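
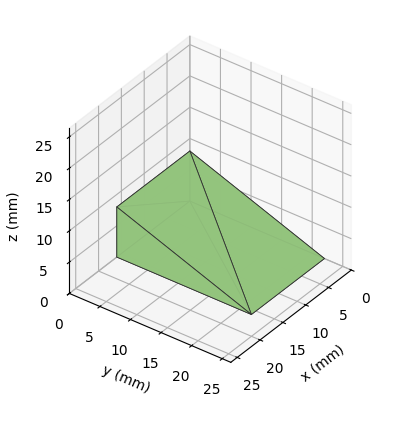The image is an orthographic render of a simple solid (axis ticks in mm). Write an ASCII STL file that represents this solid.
Reading the render: the shape is a wedge (ramp): 16 × 22 mm base, rising to 8 mm along the y=0 edge and sloping linearly to z=0 at y=22 (dimensions read to the nearest mm from the axis ticks). For the STL, each face is triangulated and given an outward normal.

solid part
  facet normal 0.0000 0.0000 -1.0000
    outer loop
      vertex 16.00 22.00 0.00
      vertex 16.00 0.00 0.00
      vertex 0.00 0.00 0.00
    endloop
  endfacet
  facet normal 0.0000 0.0000 -1.0000
    outer loop
      vertex 0.00 22.00 0.00
      vertex 16.00 22.00 0.00
      vertex 0.00 0.00 0.00
    endloop
  endfacet
  facet normal 0.0000 -1.0000 0.0000
    outer loop
      vertex 0.00 0.00 0.00
      vertex 16.00 0.00 0.00
      vertex 16.00 0.00 8.00
    endloop
  endfacet
  facet normal 0.0000 -1.0000 0.0000
    outer loop
      vertex 0.00 0.00 0.00
      vertex 16.00 0.00 8.00
      vertex 0.00 0.00 8.00
    endloop
  endfacet
  facet normal 0.0000 0.3417 0.9398
    outer loop
      vertex 0.00 0.00 8.00
      vertex 16.00 0.00 8.00
      vertex 16.00 22.00 0.00
    endloop
  endfacet
  facet normal 0.0000 0.3417 0.9398
    outer loop
      vertex 0.00 0.00 8.00
      vertex 16.00 22.00 0.00
      vertex 0.00 22.00 0.00
    endloop
  endfacet
  facet normal -1.0000 0.0000 0.0000
    outer loop
      vertex 0.00 0.00 8.00
      vertex 0.00 22.00 0.00
      vertex 0.00 0.00 0.00
    endloop
  endfacet
  facet normal 1.0000 0.0000 0.0000
    outer loop
      vertex 16.00 0.00 0.00
      vertex 16.00 22.00 0.00
      vertex 16.00 0.00 8.00
    endloop
  endfacet
endsolid part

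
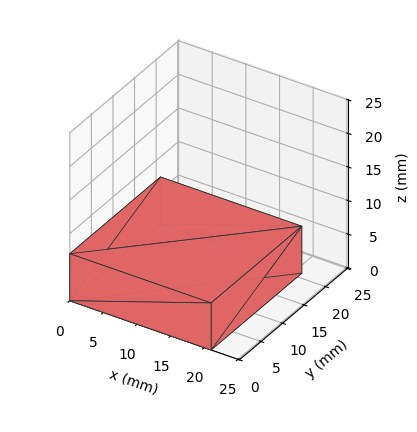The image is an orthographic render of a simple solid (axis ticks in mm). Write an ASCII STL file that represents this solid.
Reading the render: the shape is a rectangular box, roughly 21 × 21 mm footprint and 7 mm tall (dimensions read to the nearest mm from the axis ticks). For the STL, each face is triangulated and given an outward normal.

solid part
  facet normal 0.0000 0.0000 -1.0000
    outer loop
      vertex 21.00 21.00 0.00
      vertex 21.00 0.00 0.00
      vertex 0.00 0.00 0.00
    endloop
  endfacet
  facet normal 0.0000 0.0000 -1.0000
    outer loop
      vertex 0.00 21.00 0.00
      vertex 21.00 21.00 0.00
      vertex 0.00 0.00 0.00
    endloop
  endfacet
  facet normal 0.0000 0.0000 1.0000
    outer loop
      vertex 0.00 0.00 7.00
      vertex 21.00 0.00 7.00
      vertex 21.00 21.00 7.00
    endloop
  endfacet
  facet normal 0.0000 0.0000 1.0000
    outer loop
      vertex 0.00 0.00 7.00
      vertex 21.00 21.00 7.00
      vertex 0.00 21.00 7.00
    endloop
  endfacet
  facet normal 0.0000 -1.0000 0.0000
    outer loop
      vertex 0.00 0.00 0.00
      vertex 21.00 0.00 0.00
      vertex 21.00 0.00 7.00
    endloop
  endfacet
  facet normal 0.0000 -1.0000 0.0000
    outer loop
      vertex 0.00 0.00 0.00
      vertex 21.00 0.00 7.00
      vertex 0.00 0.00 7.00
    endloop
  endfacet
  facet normal 0.0000 1.0000 0.0000
    outer loop
      vertex 21.00 21.00 7.00
      vertex 21.00 21.00 0.00
      vertex 0.00 21.00 0.00
    endloop
  endfacet
  facet normal 0.0000 1.0000 0.0000
    outer loop
      vertex 0.00 21.00 7.00
      vertex 21.00 21.00 7.00
      vertex 0.00 21.00 0.00
    endloop
  endfacet
  facet normal -1.0000 0.0000 0.0000
    outer loop
      vertex 0.00 21.00 7.00
      vertex 0.00 21.00 0.00
      vertex 0.00 0.00 0.00
    endloop
  endfacet
  facet normal -1.0000 0.0000 0.0000
    outer loop
      vertex 0.00 0.00 7.00
      vertex 0.00 21.00 7.00
      vertex 0.00 0.00 0.00
    endloop
  endfacet
  facet normal 1.0000 0.0000 0.0000
    outer loop
      vertex 21.00 0.00 0.00
      vertex 21.00 21.00 0.00
      vertex 21.00 21.00 7.00
    endloop
  endfacet
  facet normal 1.0000 0.0000 0.0000
    outer loop
      vertex 21.00 0.00 0.00
      vertex 21.00 21.00 7.00
      vertex 21.00 0.00 7.00
    endloop
  endfacet
endsolid part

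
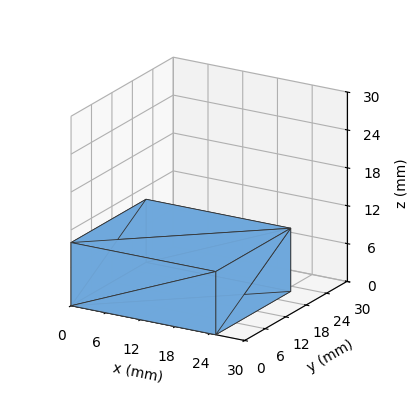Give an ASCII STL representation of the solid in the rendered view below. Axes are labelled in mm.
Reading the render: the shape is a rectangular box, roughly 25 × 22 mm footprint and 10 mm tall (dimensions read to the nearest mm from the axis ticks). For the STL, each face is triangulated and given an outward normal.

solid part
  facet normal 0.0000 0.0000 -1.0000
    outer loop
      vertex 25.0 22.0 0.0
      vertex 25.0 0.0 0.0
      vertex 0.0 0.0 0.0
    endloop
  endfacet
  facet normal 0.0000 0.0000 -1.0000
    outer loop
      vertex 0.0 22.0 0.0
      vertex 25.0 22.0 0.0
      vertex 0.0 0.0 0.0
    endloop
  endfacet
  facet normal 0.0000 0.0000 1.0000
    outer loop
      vertex 0.0 0.0 10.0
      vertex 25.0 0.0 10.0
      vertex 25.0 22.0 10.0
    endloop
  endfacet
  facet normal 0.0000 0.0000 1.0000
    outer loop
      vertex 0.0 0.0 10.0
      vertex 25.0 22.0 10.0
      vertex 0.0 22.0 10.0
    endloop
  endfacet
  facet normal 0.0000 -1.0000 0.0000
    outer loop
      vertex 0.0 0.0 0.0
      vertex 25.0 0.0 0.0
      vertex 25.0 0.0 10.0
    endloop
  endfacet
  facet normal 0.0000 -1.0000 0.0000
    outer loop
      vertex 0.0 0.0 0.0
      vertex 25.0 0.0 10.0
      vertex 0.0 0.0 10.0
    endloop
  endfacet
  facet normal 0.0000 1.0000 0.0000
    outer loop
      vertex 25.0 22.0 10.0
      vertex 25.0 22.0 0.0
      vertex 0.0 22.0 0.0
    endloop
  endfacet
  facet normal 0.0000 1.0000 0.0000
    outer loop
      vertex 0.0 22.0 10.0
      vertex 25.0 22.0 10.0
      vertex 0.0 22.0 0.0
    endloop
  endfacet
  facet normal -1.0000 0.0000 0.0000
    outer loop
      vertex 0.0 22.0 10.0
      vertex 0.0 22.0 0.0
      vertex 0.0 0.0 0.0
    endloop
  endfacet
  facet normal -1.0000 0.0000 0.0000
    outer loop
      vertex 0.0 0.0 10.0
      vertex 0.0 22.0 10.0
      vertex 0.0 0.0 0.0
    endloop
  endfacet
  facet normal 1.0000 0.0000 0.0000
    outer loop
      vertex 25.0 0.0 0.0
      vertex 25.0 22.0 0.0
      vertex 25.0 22.0 10.0
    endloop
  endfacet
  facet normal 1.0000 0.0000 0.0000
    outer loop
      vertex 25.0 0.0 0.0
      vertex 25.0 22.0 10.0
      vertex 25.0 0.0 10.0
    endloop
  endfacet
endsolid part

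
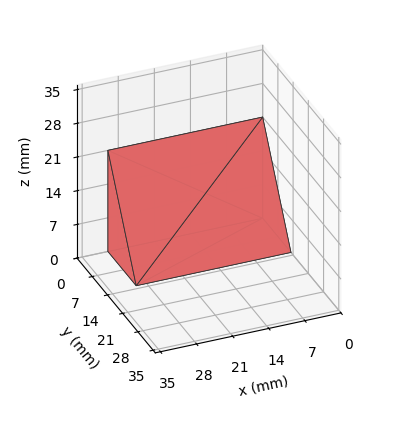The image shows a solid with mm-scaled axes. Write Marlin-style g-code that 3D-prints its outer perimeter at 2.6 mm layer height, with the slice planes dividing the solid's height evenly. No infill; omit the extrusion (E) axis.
Reading the render: the shape is a wedge (ramp): 30 × 13 mm base, rising to 21 mm along the y=0 edge and sloping linearly to z=0 at y=13 (dimensions read to the nearest mm from the axis ticks). For the g-code, the solid's height is divided into equal slices at the stated Δz and each level perimeter traced with G1 moves after a G0 lift.

; perimeter-only toolpath
G21 ; units = mm
G90 ; absolute positioning
G28 ; home
; layer 1
G0 Z2.6
G0 X0.0 Y0.0
G1 X30.0 Y0.0
G1 X30.0 Y11.4
G1 X0.0 Y11.4
G1 X0.0 Y0.0
; layer 2
G0 Z5.2
G0 X0.0 Y0.0
G1 X30.0 Y0.0
G1 X30.0 Y9.8
G1 X0.0 Y9.8
G1 X0.0 Y0.0
; layer 3
G0 Z7.9
G0 X0.0 Y0.0
G1 X30.0 Y0.0
G1 X30.0 Y8.1
G1 X0.0 Y8.1
G1 X0.0 Y0.0
; layer 4
G0 Z10.5
G0 X0.0 Y0.0
G1 X30.0 Y0.0
G1 X30.0 Y6.5
G1 X0.0 Y6.5
G1 X0.0 Y0.0
; layer 5
G0 Z13.1
G0 X0.0 Y0.0
G1 X30.0 Y0.0
G1 X30.0 Y4.9
G1 X0.0 Y4.9
G1 X0.0 Y0.0
; layer 6
G0 Z15.8
G0 X0.0 Y0.0
G1 X30.0 Y0.0
G1 X30.0 Y3.2
G1 X0.0 Y3.2
G1 X0.0 Y0.0
; layer 7
G0 Z18.4
G0 X0.0 Y0.0
G1 X30.0 Y0.0
G1 X30.0 Y1.6
G1 X0.0 Y1.6
G1 X0.0 Y0.0
M2 ; end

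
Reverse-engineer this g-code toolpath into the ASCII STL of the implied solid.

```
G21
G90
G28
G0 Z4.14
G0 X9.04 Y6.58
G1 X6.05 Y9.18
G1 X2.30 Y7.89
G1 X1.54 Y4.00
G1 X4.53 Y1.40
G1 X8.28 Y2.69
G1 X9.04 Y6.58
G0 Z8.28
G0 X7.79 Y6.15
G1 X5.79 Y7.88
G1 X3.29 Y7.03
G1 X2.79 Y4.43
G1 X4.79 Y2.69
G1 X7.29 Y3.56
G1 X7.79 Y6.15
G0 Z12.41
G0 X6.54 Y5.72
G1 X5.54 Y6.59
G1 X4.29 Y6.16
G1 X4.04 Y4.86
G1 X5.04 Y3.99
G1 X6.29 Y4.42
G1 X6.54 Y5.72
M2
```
solid part
  facet normal 0.0000 0.0000 -1.0000
    outer loop
      vertex 1.30 8.76 0.00
      vertex 6.30 10.48 0.00
      vertex 10.29 7.01 0.00
    endloop
  endfacet
  facet normal 0.0000 0.0000 -1.0000
    outer loop
      vertex 0.29 3.57 0.00
      vertex 1.30 8.76 0.00
      vertex 10.29 7.01 0.00
    endloop
  endfacet
  facet normal 0.0000 0.0000 -1.0000
    outer loop
      vertex 4.28 0.10 0.00
      vertex 0.29 3.57 0.00
      vertex 10.29 7.01 0.00
    endloop
  endfacet
  facet normal 0.0000 0.0000 -1.0000
    outer loop
      vertex 9.28 1.82 0.00
      vertex 4.28 0.10 0.00
      vertex 10.29 7.01 0.00
    endloop
  endfacet
  facet normal 0.6325 0.7272 0.2667
    outer loop
      vertex 10.29 7.01 0.00
      vertex 6.30 10.48 0.00
      vertex 5.29 5.29 16.55
    endloop
  endfacet
  facet normal -0.3135 0.9114 0.2667
    outer loop
      vertex 6.30 10.48 0.00
      vertex 1.30 8.76 0.00
      vertex 5.29 5.29 16.55
    endloop
  endfacet
  facet normal -0.9460 0.1841 0.2667
    outer loop
      vertex 1.30 8.76 0.00
      vertex 0.29 3.57 0.00
      vertex 5.29 5.29 16.55
    endloop
  endfacet
  facet normal -0.6325 -0.7272 0.2667
    outer loop
      vertex 0.29 3.57 0.00
      vertex 4.28 0.10 0.00
      vertex 5.29 5.29 16.55
    endloop
  endfacet
  facet normal 0.3135 -0.9114 0.2667
    outer loop
      vertex 4.28 0.10 0.00
      vertex 9.28 1.82 0.00
      vertex 5.29 5.29 16.55
    endloop
  endfacet
  facet normal 0.9460 -0.1841 0.2667
    outer loop
      vertex 9.28 1.82 0.00
      vertex 10.29 7.01 0.00
      vertex 5.29 5.29 16.55
    endloop
  endfacet
endsolid part

The G0 Z moves step by Δz≈4.14 mm. The G1 loops shrink linearly with z, so the solid tapers from its base footprint up to z≈16.6. Closing with a flat bottom cap and the tapered top and triangulating gives 10 facets — a regular 6-sided pyramid, base circumscribed radius ≈ 5.29 mm, apex at z ≈ 16.6 mm.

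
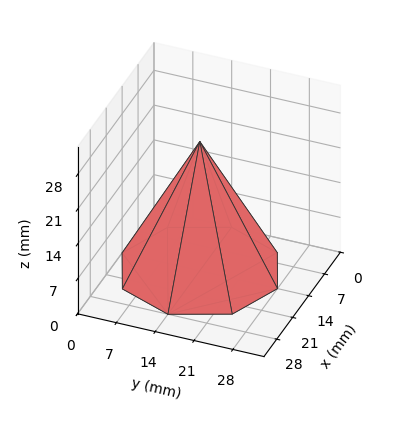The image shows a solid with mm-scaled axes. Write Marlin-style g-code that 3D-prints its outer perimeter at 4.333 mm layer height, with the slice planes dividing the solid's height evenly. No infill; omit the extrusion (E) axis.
Reading the render: the shape is a regular 8-sided pyramid, base circumscribed radius ≈ 14 mm, apex at z ≈ 26 mm (dimensions read to the nearest mm from the axis ticks). For the g-code, the solid's height is divided into equal slices at the stated Δz and each level perimeter traced with G1 moves after a G0 lift.

; perimeter-only toolpath
G21 ; units = mm
G90 ; absolute positioning
G28 ; home
; layer 1
G0 Z4.333
G0 X25.667 Y14.000
G1 X22.249 Y22.249
G1 X14.000 Y25.667
G1 X5.751 Y22.249
G1 X2.333 Y14.000
G1 X5.751 Y5.751
G1 X14.000 Y2.333
G1 X22.249 Y5.751
G1 X25.667 Y14.000
; layer 2
G0 Z8.667
G0 X23.333 Y14.000
G1 X20.599 Y20.599
G1 X14.000 Y23.333
G1 X7.401 Y20.599
G1 X4.667 Y14.000
G1 X7.401 Y7.401
G1 X14.000 Y4.667
G1 X20.599 Y7.401
G1 X23.333 Y14.000
; layer 3
G0 Z13.000
G0 X21.000 Y14.000
G1 X18.950 Y18.950
G1 X14.000 Y21.000
G1 X9.050 Y18.950
G1 X7.000 Y14.000
G1 X9.050 Y9.050
G1 X14.000 Y7.000
G1 X18.950 Y9.050
G1 X21.000 Y14.000
; layer 4
G0 Z17.333
G0 X18.667 Y14.000
G1 X17.300 Y17.300
G1 X14.000 Y18.667
G1 X10.700 Y17.300
G1 X9.333 Y14.000
G1 X10.700 Y10.700
G1 X14.000 Y9.333
G1 X17.300 Y10.700
G1 X18.667 Y14.000
; layer 5
G0 Z21.667
G0 X16.333 Y14.000
G1 X15.650 Y15.650
G1 X14.000 Y16.333
G1 X12.350 Y15.650
G1 X11.667 Y14.000
G1 X12.350 Y12.350
G1 X14.000 Y11.667
G1 X15.650 Y12.350
G1 X16.333 Y14.000
M2 ; end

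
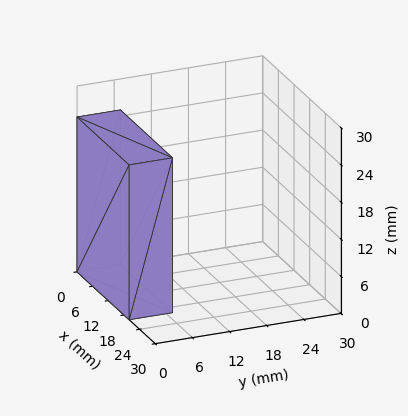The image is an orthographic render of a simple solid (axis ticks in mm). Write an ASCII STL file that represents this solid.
Reading the render: the shape is a rectangular box, roughly 20 × 7 mm footprint and 25 mm tall (dimensions read to the nearest mm from the axis ticks). For the STL, each face is triangulated and given an outward normal.

solid part
  facet normal 0.0000 0.0000 -1.0000
    outer loop
      vertex 20.00 7.00 0.00
      vertex 20.00 0.00 0.00
      vertex 0.00 0.00 0.00
    endloop
  endfacet
  facet normal 0.0000 0.0000 -1.0000
    outer loop
      vertex 0.00 7.00 0.00
      vertex 20.00 7.00 0.00
      vertex 0.00 0.00 0.00
    endloop
  endfacet
  facet normal 0.0000 0.0000 1.0000
    outer loop
      vertex 0.00 0.00 25.00
      vertex 20.00 0.00 25.00
      vertex 20.00 7.00 25.00
    endloop
  endfacet
  facet normal 0.0000 0.0000 1.0000
    outer loop
      vertex 0.00 0.00 25.00
      vertex 20.00 7.00 25.00
      vertex 0.00 7.00 25.00
    endloop
  endfacet
  facet normal 0.0000 -1.0000 0.0000
    outer loop
      vertex 0.00 0.00 0.00
      vertex 20.00 0.00 0.00
      vertex 20.00 0.00 25.00
    endloop
  endfacet
  facet normal 0.0000 -1.0000 0.0000
    outer loop
      vertex 0.00 0.00 0.00
      vertex 20.00 0.00 25.00
      vertex 0.00 0.00 25.00
    endloop
  endfacet
  facet normal 0.0000 1.0000 0.0000
    outer loop
      vertex 20.00 7.00 25.00
      vertex 20.00 7.00 0.00
      vertex 0.00 7.00 0.00
    endloop
  endfacet
  facet normal 0.0000 1.0000 0.0000
    outer loop
      vertex 0.00 7.00 25.00
      vertex 20.00 7.00 25.00
      vertex 0.00 7.00 0.00
    endloop
  endfacet
  facet normal -1.0000 0.0000 0.0000
    outer loop
      vertex 0.00 7.00 25.00
      vertex 0.00 7.00 0.00
      vertex 0.00 0.00 0.00
    endloop
  endfacet
  facet normal -1.0000 0.0000 0.0000
    outer loop
      vertex 0.00 0.00 25.00
      vertex 0.00 7.00 25.00
      vertex 0.00 0.00 0.00
    endloop
  endfacet
  facet normal 1.0000 0.0000 0.0000
    outer loop
      vertex 20.00 0.00 0.00
      vertex 20.00 7.00 0.00
      vertex 20.00 7.00 25.00
    endloop
  endfacet
  facet normal 1.0000 0.0000 0.0000
    outer loop
      vertex 20.00 0.00 0.00
      vertex 20.00 7.00 25.00
      vertex 20.00 0.00 25.00
    endloop
  endfacet
endsolid part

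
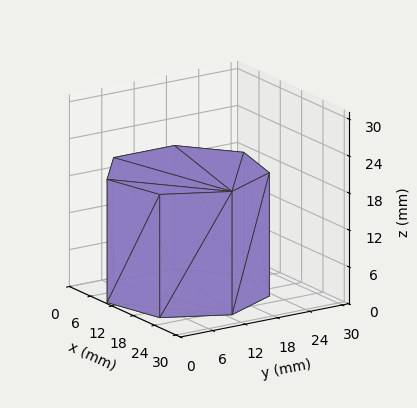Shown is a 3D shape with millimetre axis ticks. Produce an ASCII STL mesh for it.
Reading the render: the shape is a regular 7-sided prism (a cylinder approximated with 7 flat sides), circumscribed radius ≈ 13 mm, height ≈ 20 mm (dimensions read to the nearest mm from the axis ticks). For the STL, each face is triangulated and given an outward normal.

solid part
  facet normal 0.0000 0.0000 -1.0000
    outer loop
      vertex 10.11 25.67 0.00
      vertex 21.11 23.16 0.00
      vertex 26.00 13.00 0.00
    endloop
  endfacet
  facet normal 0.0000 0.0000 -1.0000
    outer loop
      vertex 1.29 18.64 0.00
      vertex 10.11 25.67 0.00
      vertex 26.00 13.00 0.00
    endloop
  endfacet
  facet normal 0.0000 0.0000 -1.0000
    outer loop
      vertex 1.29 7.36 0.00
      vertex 1.29 18.64 0.00
      vertex 26.00 13.00 0.00
    endloop
  endfacet
  facet normal 0.0000 0.0000 -1.0000
    outer loop
      vertex 10.11 0.33 0.00
      vertex 1.29 7.36 0.00
      vertex 26.00 13.00 0.00
    endloop
  endfacet
  facet normal 0.0000 0.0000 -1.0000
    outer loop
      vertex 21.11 2.84 0.00
      vertex 10.11 0.33 0.00
      vertex 26.00 13.00 0.00
    endloop
  endfacet
  facet normal 0.0000 0.0000 1.0000
    outer loop
      vertex 26.00 13.00 20.00
      vertex 21.11 23.16 20.00
      vertex 10.11 25.67 20.00
    endloop
  endfacet
  facet normal 0.0000 0.0000 1.0000
    outer loop
      vertex 26.00 13.00 20.00
      vertex 10.11 25.67 20.00
      vertex 1.29 18.64 20.00
    endloop
  endfacet
  facet normal 0.0000 0.0000 1.0000
    outer loop
      vertex 26.00 13.00 20.00
      vertex 1.29 18.64 20.00
      vertex 1.29 7.36 20.00
    endloop
  endfacet
  facet normal 0.0000 0.0000 1.0000
    outer loop
      vertex 26.00 13.00 20.00
      vertex 1.29 7.36 20.00
      vertex 10.11 0.33 20.00
    endloop
  endfacet
  facet normal 0.0000 0.0000 1.0000
    outer loop
      vertex 26.00 13.00 20.00
      vertex 10.11 0.33 20.00
      vertex 21.11 2.84 20.00
    endloop
  endfacet
  facet normal 0.9011 0.4337 0.0000
    outer loop
      vertex 26.00 13.00 0.00
      vertex 21.11 23.16 0.00
      vertex 21.11 23.16 20.00
    endloop
  endfacet
  facet normal 0.9011 0.4337 0.0000
    outer loop
      vertex 26.00 13.00 0.00
      vertex 21.11 23.16 20.00
      vertex 26.00 13.00 20.00
    endloop
  endfacet
  facet normal 0.2225 0.9749 0.0000
    outer loop
      vertex 21.11 23.16 0.00
      vertex 10.11 25.67 0.00
      vertex 10.11 25.67 20.00
    endloop
  endfacet
  facet normal 0.2225 0.9749 0.0000
    outer loop
      vertex 21.11 23.16 0.00
      vertex 10.11 25.67 20.00
      vertex 21.11 23.16 20.00
    endloop
  endfacet
  facet normal -0.6233 0.7820 0.0000
    outer loop
      vertex 10.11 25.67 0.00
      vertex 1.29 18.64 0.00
      vertex 1.29 18.64 20.00
    endloop
  endfacet
  facet normal -0.6233 0.7820 0.0000
    outer loop
      vertex 10.11 25.67 0.00
      vertex 1.29 18.64 20.00
      vertex 10.11 25.67 20.00
    endloop
  endfacet
  facet normal -1.0000 0.0000 0.0000
    outer loop
      vertex 1.29 18.64 0.00
      vertex 1.29 7.36 0.00
      vertex 1.29 7.36 20.00
    endloop
  endfacet
  facet normal -1.0000 0.0000 0.0000
    outer loop
      vertex 1.29 18.64 0.00
      vertex 1.29 7.36 20.00
      vertex 1.29 18.64 20.00
    endloop
  endfacet
  facet normal -0.6233 -0.7820 0.0000
    outer loop
      vertex 1.29 7.36 0.00
      vertex 10.11 0.33 0.00
      vertex 10.11 0.33 20.00
    endloop
  endfacet
  facet normal -0.6233 -0.7820 0.0000
    outer loop
      vertex 1.29 7.36 0.00
      vertex 10.11 0.33 20.00
      vertex 1.29 7.36 20.00
    endloop
  endfacet
  facet normal 0.2225 -0.9749 0.0000
    outer loop
      vertex 10.11 0.33 0.00
      vertex 21.11 2.84 0.00
      vertex 21.11 2.84 20.00
    endloop
  endfacet
  facet normal 0.2225 -0.9749 0.0000
    outer loop
      vertex 10.11 0.33 0.00
      vertex 21.11 2.84 20.00
      vertex 10.11 0.33 20.00
    endloop
  endfacet
  facet normal 0.9011 -0.4337 0.0000
    outer loop
      vertex 21.11 2.84 0.00
      vertex 26.00 13.00 0.00
      vertex 26.00 13.00 20.00
    endloop
  endfacet
  facet normal 0.9011 -0.4337 0.0000
    outer loop
      vertex 21.11 2.84 0.00
      vertex 26.00 13.00 20.00
      vertex 21.11 2.84 20.00
    endloop
  endfacet
endsolid part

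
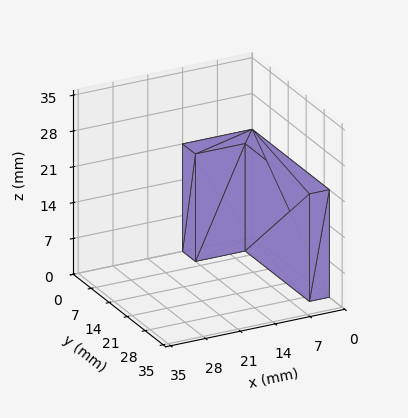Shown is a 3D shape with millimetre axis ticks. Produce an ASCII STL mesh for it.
Reading the render: the shape is an L-shaped prism: outer 14 × 30 mm, arm thicknesses ≈ 5 mm (horizontal) and 4 mm (vertical), extruded 21 mm in z (dimensions read to the nearest mm from the axis ticks). For the STL, each face is triangulated and given an outward normal.

solid part
  facet normal 0.0000 0.0000 -1.0000
    outer loop
      vertex 14.00 5.00 0.00
      vertex 14.00 0.00 0.00
      vertex 0.00 0.00 0.00
    endloop
  endfacet
  facet normal 0.0000 0.0000 -1.0000
    outer loop
      vertex 4.00 5.00 0.00
      vertex 14.00 5.00 0.00
      vertex 0.00 0.00 0.00
    endloop
  endfacet
  facet normal 0.0000 0.0000 -1.0000
    outer loop
      vertex 4.00 30.00 0.00
      vertex 4.00 5.00 0.00
      vertex 0.00 0.00 0.00
    endloop
  endfacet
  facet normal 0.0000 0.0000 -1.0000
    outer loop
      vertex 0.00 30.00 0.00
      vertex 4.00 30.00 0.00
      vertex 0.00 0.00 0.00
    endloop
  endfacet
  facet normal 0.0000 0.0000 1.0000
    outer loop
      vertex 0.00 0.00 21.00
      vertex 14.00 0.00 21.00
      vertex 14.00 5.00 21.00
    endloop
  endfacet
  facet normal 0.0000 0.0000 1.0000
    outer loop
      vertex 0.00 0.00 21.00
      vertex 14.00 5.00 21.00
      vertex 4.00 5.00 21.00
    endloop
  endfacet
  facet normal 0.0000 0.0000 1.0000
    outer loop
      vertex 0.00 0.00 21.00
      vertex 4.00 5.00 21.00
      vertex 4.00 30.00 21.00
    endloop
  endfacet
  facet normal 0.0000 0.0000 1.0000
    outer loop
      vertex 0.00 0.00 21.00
      vertex 4.00 30.00 21.00
      vertex 0.00 30.00 21.00
    endloop
  endfacet
  facet normal 0.0000 -1.0000 0.0000
    outer loop
      vertex 0.00 0.00 0.00
      vertex 14.00 0.00 0.00
      vertex 14.00 0.00 21.00
    endloop
  endfacet
  facet normal 0.0000 -1.0000 0.0000
    outer loop
      vertex 0.00 0.00 0.00
      vertex 14.00 0.00 21.00
      vertex 0.00 0.00 21.00
    endloop
  endfacet
  facet normal 1.0000 0.0000 0.0000
    outer loop
      vertex 14.00 0.00 0.00
      vertex 14.00 5.00 0.00
      vertex 14.00 5.00 21.00
    endloop
  endfacet
  facet normal 1.0000 0.0000 0.0000
    outer loop
      vertex 14.00 0.00 0.00
      vertex 14.00 5.00 21.00
      vertex 14.00 0.00 21.00
    endloop
  endfacet
  facet normal 0.0000 1.0000 0.0000
    outer loop
      vertex 14.00 5.00 0.00
      vertex 4.00 5.00 0.00
      vertex 4.00 5.00 21.00
    endloop
  endfacet
  facet normal 0.0000 1.0000 0.0000
    outer loop
      vertex 14.00 5.00 0.00
      vertex 4.00 5.00 21.00
      vertex 14.00 5.00 21.00
    endloop
  endfacet
  facet normal 1.0000 0.0000 0.0000
    outer loop
      vertex 4.00 5.00 0.00
      vertex 4.00 30.00 0.00
      vertex 4.00 30.00 21.00
    endloop
  endfacet
  facet normal 1.0000 0.0000 0.0000
    outer loop
      vertex 4.00 5.00 0.00
      vertex 4.00 30.00 21.00
      vertex 4.00 5.00 21.00
    endloop
  endfacet
  facet normal 0.0000 1.0000 0.0000
    outer loop
      vertex 4.00 30.00 0.00
      vertex 0.00 30.00 0.00
      vertex 0.00 30.00 21.00
    endloop
  endfacet
  facet normal 0.0000 1.0000 0.0000
    outer loop
      vertex 4.00 30.00 0.00
      vertex 0.00 30.00 21.00
      vertex 4.00 30.00 21.00
    endloop
  endfacet
  facet normal -1.0000 0.0000 0.0000
    outer loop
      vertex 0.00 30.00 0.00
      vertex 0.00 0.00 0.00
      vertex 0.00 0.00 21.00
    endloop
  endfacet
  facet normal -1.0000 0.0000 0.0000
    outer loop
      vertex 0.00 30.00 0.00
      vertex 0.00 0.00 21.00
      vertex 0.00 30.00 21.00
    endloop
  endfacet
endsolid part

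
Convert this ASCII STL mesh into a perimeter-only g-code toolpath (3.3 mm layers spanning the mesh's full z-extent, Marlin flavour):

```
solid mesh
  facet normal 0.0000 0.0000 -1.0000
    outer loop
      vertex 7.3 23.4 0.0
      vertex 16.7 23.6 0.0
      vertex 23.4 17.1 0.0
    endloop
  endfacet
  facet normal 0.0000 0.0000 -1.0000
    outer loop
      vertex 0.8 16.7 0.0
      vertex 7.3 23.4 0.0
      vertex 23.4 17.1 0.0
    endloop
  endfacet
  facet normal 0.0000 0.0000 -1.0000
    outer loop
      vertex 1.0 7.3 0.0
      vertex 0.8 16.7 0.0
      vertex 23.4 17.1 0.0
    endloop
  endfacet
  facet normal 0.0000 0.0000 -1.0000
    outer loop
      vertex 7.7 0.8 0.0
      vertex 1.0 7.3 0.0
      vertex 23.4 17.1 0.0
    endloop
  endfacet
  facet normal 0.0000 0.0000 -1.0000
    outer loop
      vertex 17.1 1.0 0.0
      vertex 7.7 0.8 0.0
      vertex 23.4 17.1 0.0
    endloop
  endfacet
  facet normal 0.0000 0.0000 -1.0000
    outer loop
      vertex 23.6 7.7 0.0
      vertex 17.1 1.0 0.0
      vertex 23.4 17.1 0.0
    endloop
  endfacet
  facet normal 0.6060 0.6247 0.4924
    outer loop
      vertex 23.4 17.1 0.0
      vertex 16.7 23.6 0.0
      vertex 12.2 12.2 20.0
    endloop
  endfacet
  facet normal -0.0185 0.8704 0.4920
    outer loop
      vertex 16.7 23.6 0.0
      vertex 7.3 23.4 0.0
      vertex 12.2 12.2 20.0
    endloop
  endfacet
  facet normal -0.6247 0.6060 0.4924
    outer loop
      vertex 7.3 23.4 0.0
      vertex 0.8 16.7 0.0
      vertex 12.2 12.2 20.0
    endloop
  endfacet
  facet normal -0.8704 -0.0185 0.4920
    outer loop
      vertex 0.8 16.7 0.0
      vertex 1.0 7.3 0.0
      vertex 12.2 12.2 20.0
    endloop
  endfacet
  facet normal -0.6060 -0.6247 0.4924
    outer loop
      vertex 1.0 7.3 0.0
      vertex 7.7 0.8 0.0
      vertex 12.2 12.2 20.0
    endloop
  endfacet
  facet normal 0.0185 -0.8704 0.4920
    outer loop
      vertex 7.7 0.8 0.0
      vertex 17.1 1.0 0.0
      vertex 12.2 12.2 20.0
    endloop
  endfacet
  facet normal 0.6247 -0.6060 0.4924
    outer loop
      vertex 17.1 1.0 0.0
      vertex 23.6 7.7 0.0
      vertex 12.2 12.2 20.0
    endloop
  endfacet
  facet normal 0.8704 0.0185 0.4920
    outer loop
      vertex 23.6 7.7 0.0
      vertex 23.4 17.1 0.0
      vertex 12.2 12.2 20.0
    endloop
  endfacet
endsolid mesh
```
; perimeter-only toolpath
G21 ; units = mm
G90 ; absolute positioning
G28 ; home
; layer 1
G0 Z3.3
G0 X21.5 Y16.3
G1 X15.9 Y21.7
G1 X8.1 Y21.5
G1 X2.7 Y15.9
G1 X2.9 Y8.1
G1 X8.4 Y2.7
G1 X16.3 Y2.9
G1 X21.7 Y8.4
G1 X21.5 Y16.3
; layer 2
G0 Z6.7
G0 X19.7 Y15.5
G1 X15.2 Y19.8
G1 X8.9 Y19.7
G1 X4.6 Y15.2
G1 X4.7 Y8.9
G1 X9.2 Y4.6
G1 X15.5 Y4.7
G1 X19.8 Y9.2
G1 X19.7 Y15.5
; layer 3
G0 Z10.0
G0 X17.8 Y14.7
G1 X14.4 Y17.9
G1 X9.8 Y17.8
G1 X6.5 Y14.4
G1 X6.6 Y9.8
G1 X9.9 Y6.5
G1 X14.7 Y6.6
G1 X17.9 Y9.9
G1 X17.8 Y14.7
; layer 4
G0 Z13.3
G0 X15.9 Y13.8
G1 X13.7 Y16.0
G1 X10.6 Y15.9
G1 X8.4 Y13.7
G1 X8.5 Y10.6
G1 X10.7 Y8.4
G1 X13.8 Y8.5
G1 X16.0 Y10.7
G1 X15.9 Y13.8
; layer 5
G0 Z16.7
G0 X14.1 Y13.0
G1 X12.9 Y14.1
G1 X11.4 Y14.1
G1 X10.3 Y12.9
G1 X10.3 Y11.4
G1 X11.4 Y10.3
G1 X13.0 Y10.3
G1 X14.1 Y11.4
G1 X14.1 Y13.0
M2 ; end

The solid is a regular 8-sided pyramid, base circumscribed radius ≈ 12.2 mm, apex at z ≈ 20 mm. Slicing at Δz = 3.3 mm — 6 equal slices spanning the solid's height, so layer i sits at z = i·h/6 — gives 5 non-empty perimeters. Each is a 8-segment closed polygon; G0 lifts to the layer z and rapids to the start vertex, then G1 traces the edges. The cross-section shrinks linearly with z (the slice at the apex is degenerate and omitted).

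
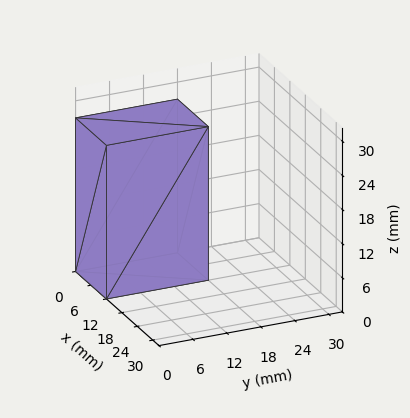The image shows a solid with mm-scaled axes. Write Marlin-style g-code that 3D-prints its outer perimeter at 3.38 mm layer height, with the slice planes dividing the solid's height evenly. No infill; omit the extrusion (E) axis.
Reading the render: the shape is a rectangular box, roughly 12 × 18 mm footprint and 27 mm tall (dimensions read to the nearest mm from the axis ticks). For the g-code, the solid's height is divided into equal slices at the stated Δz and each level perimeter traced with G1 moves after a G0 lift.

; perimeter-only toolpath
G21 ; units = mm
G90 ; absolute positioning
G28 ; home
; layer 1
G0 Z3.38
G0 X0.00 Y0.00
G1 X12.00 Y0.00
G1 X12.00 Y18.00
G1 X0.00 Y18.00
G1 X0.00 Y0.00
; layer 2
G0 Z6.75
G0 X0.00 Y0.00
G1 X12.00 Y0.00
G1 X12.00 Y18.00
G1 X0.00 Y18.00
G1 X0.00 Y0.00
; layer 3
G0 Z10.12
G0 X0.00 Y0.00
G1 X12.00 Y0.00
G1 X12.00 Y18.00
G1 X0.00 Y18.00
G1 X0.00 Y0.00
; layer 4
G0 Z13.50
G0 X0.00 Y0.00
G1 X12.00 Y0.00
G1 X12.00 Y18.00
G1 X0.00 Y18.00
G1 X0.00 Y0.00
; layer 5
G0 Z16.88
G0 X0.00 Y0.00
G1 X12.00 Y0.00
G1 X12.00 Y18.00
G1 X0.00 Y18.00
G1 X0.00 Y0.00
; layer 6
G0 Z20.25
G0 X0.00 Y0.00
G1 X12.00 Y0.00
G1 X12.00 Y18.00
G1 X0.00 Y18.00
G1 X0.00 Y0.00
; layer 7
G0 Z23.62
G0 X0.00 Y0.00
G1 X12.00 Y0.00
G1 X12.00 Y18.00
G1 X0.00 Y18.00
G1 X0.00 Y0.00
; layer 8
G0 Z27.00
G0 X0.00 Y0.00
G1 X12.00 Y0.00
G1 X12.00 Y18.00
G1 X0.00 Y18.00
G1 X0.00 Y0.00
M2 ; end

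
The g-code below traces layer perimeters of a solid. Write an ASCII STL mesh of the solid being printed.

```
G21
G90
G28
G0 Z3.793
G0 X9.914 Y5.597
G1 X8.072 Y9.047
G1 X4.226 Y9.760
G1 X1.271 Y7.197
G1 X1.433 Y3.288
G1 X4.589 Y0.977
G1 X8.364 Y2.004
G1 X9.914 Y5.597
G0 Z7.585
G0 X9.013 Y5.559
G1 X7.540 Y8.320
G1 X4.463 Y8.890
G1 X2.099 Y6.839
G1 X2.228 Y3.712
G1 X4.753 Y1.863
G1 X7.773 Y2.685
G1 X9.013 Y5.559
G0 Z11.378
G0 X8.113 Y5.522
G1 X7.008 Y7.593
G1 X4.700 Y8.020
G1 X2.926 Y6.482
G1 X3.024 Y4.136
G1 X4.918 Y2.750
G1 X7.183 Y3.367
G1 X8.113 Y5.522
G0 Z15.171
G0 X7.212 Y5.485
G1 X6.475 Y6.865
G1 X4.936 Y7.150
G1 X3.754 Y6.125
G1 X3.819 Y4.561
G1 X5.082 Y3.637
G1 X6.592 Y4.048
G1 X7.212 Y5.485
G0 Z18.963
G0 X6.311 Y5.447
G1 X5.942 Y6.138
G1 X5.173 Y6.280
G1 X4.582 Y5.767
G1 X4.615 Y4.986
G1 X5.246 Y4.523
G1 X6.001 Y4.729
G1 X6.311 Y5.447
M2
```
solid part
  facet normal 0.0000 0.0000 -1.0000
    outer loop
      vertex 3.989 10.630 0.000
      vertex 8.605 9.775 0.000
      vertex 10.815 5.634 0.000
    endloop
  endfacet
  facet normal 0.0000 0.0000 -1.0000
    outer loop
      vertex 0.443 7.554 0.000
      vertex 3.989 10.630 0.000
      vertex 10.815 5.634 0.000
    endloop
  endfacet
  facet normal 0.0000 0.0000 -1.0000
    outer loop
      vertex 0.637 2.863 0.000
      vertex 0.443 7.554 0.000
      vertex 10.815 5.634 0.000
    endloop
  endfacet
  facet normal 0.0000 0.0000 -1.0000
    outer loop
      vertex 4.425 0.090 0.000
      vertex 0.637 2.863 0.000
      vertex 10.815 5.634 0.000
    endloop
  endfacet
  facet normal 0.0000 0.0000 -1.0000
    outer loop
      vertex 8.955 1.323 0.000
      vertex 4.425 0.090 0.000
      vertex 10.815 5.634 0.000
    endloop
  endfacet
  facet normal 0.8627 0.4604 0.2094
    outer loop
      vertex 10.815 5.634 0.000
      vertex 8.605 9.775 0.000
      vertex 5.410 5.410 22.756
    endloop
  endfacet
  facet normal 0.1781 0.9615 0.2094
    outer loop
      vertex 8.605 9.775 0.000
      vertex 3.989 10.630 0.000
      vertex 5.410 5.410 22.756
    endloop
  endfacet
  facet normal -0.6407 0.7386 0.2094
    outer loop
      vertex 3.989 10.630 0.000
      vertex 0.443 7.554 0.000
      vertex 5.410 5.410 22.756
    endloop
  endfacet
  facet normal -0.9770 -0.0404 0.2094
    outer loop
      vertex 0.443 7.554 0.000
      vertex 0.637 2.863 0.000
      vertex 5.410 5.410 22.756
    endloop
  endfacet
  facet normal -0.5776 -0.7890 0.2095
    outer loop
      vertex 0.637 2.863 0.000
      vertex 4.425 0.090 0.000
      vertex 5.410 5.410 22.756
    endloop
  endfacet
  facet normal 0.2568 -0.9435 0.2095
    outer loop
      vertex 4.425 0.090 0.000
      vertex 8.955 1.323 0.000
      vertex 5.410 5.410 22.756
    endloop
  endfacet
  facet normal 0.8978 -0.3874 0.2094
    outer loop
      vertex 8.955 1.323 0.000
      vertex 10.815 5.634 0.000
      vertex 5.410 5.410 22.756
    endloop
  endfacet
endsolid part

The G0 Z moves step by Δz≈3.793 mm. The G1 loops shrink linearly with z, so the solid tapers from its base footprint up to z≈22.8. Closing with a flat bottom cap and the tapered top and triangulating gives 12 facets — a regular 7-sided pyramid, base circumscribed radius ≈ 5.41 mm, apex at z ≈ 22.8 mm.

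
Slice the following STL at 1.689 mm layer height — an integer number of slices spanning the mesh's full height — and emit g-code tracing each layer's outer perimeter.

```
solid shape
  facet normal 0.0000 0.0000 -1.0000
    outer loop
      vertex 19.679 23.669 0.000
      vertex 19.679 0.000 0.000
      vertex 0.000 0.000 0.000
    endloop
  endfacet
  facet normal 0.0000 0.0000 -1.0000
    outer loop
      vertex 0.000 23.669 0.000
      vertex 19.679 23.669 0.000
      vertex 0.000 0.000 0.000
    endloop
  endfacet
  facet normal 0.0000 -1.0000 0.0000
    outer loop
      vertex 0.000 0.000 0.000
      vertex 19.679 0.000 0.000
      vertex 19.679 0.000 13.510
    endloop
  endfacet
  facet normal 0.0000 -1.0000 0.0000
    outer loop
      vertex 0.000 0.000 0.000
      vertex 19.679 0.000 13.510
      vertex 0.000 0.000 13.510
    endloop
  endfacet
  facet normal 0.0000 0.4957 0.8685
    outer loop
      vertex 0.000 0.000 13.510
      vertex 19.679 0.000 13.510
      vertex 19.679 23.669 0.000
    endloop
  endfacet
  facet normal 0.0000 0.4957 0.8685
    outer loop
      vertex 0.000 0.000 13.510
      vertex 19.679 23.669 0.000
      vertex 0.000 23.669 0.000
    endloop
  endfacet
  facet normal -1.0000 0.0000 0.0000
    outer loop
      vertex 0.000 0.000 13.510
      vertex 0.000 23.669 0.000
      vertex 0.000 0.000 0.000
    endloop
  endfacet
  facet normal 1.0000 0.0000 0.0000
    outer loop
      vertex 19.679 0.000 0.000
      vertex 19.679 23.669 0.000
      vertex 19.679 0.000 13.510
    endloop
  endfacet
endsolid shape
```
; perimeter-only toolpath
G21 ; units = mm
G90 ; absolute positioning
G28 ; home
; layer 1
G0 Z1.689
G0 X0.000 Y0.000
G1 X19.679 Y0.000
G1 X19.679 Y20.710
G1 X0.000 Y20.710
G1 X0.000 Y0.000
; layer 2
G0 Z3.377
G0 X0.000 Y0.000
G1 X19.679 Y0.000
G1 X19.679 Y17.752
G1 X0.000 Y17.752
G1 X0.000 Y0.000
; layer 3
G0 Z5.066
G0 X0.000 Y0.000
G1 X19.679 Y0.000
G1 X19.679 Y14.793
G1 X0.000 Y14.793
G1 X0.000 Y0.000
; layer 4
G0 Z6.755
G0 X0.000 Y0.000
G1 X19.679 Y0.000
G1 X19.679 Y11.835
G1 X0.000 Y11.835
G1 X0.000 Y0.000
; layer 5
G0 Z8.444
G0 X0.000 Y0.000
G1 X19.679 Y0.000
G1 X19.679 Y8.876
G1 X0.000 Y8.876
G1 X0.000 Y0.000
; layer 6
G0 Z10.133
G0 X0.000 Y0.000
G1 X19.679 Y0.000
G1 X19.679 Y5.917
G1 X0.000 Y5.917
G1 X0.000 Y0.000
; layer 7
G0 Z11.821
G0 X0.000 Y0.000
G1 X19.679 Y0.000
G1 X19.679 Y2.959
G1 X0.000 Y2.959
G1 X0.000 Y0.000
M2 ; end

The solid is a wedge (ramp): 19.7 × 23.7 mm base, rising to 13.5 mm along the y=0 edge and sloping linearly to z=0 at y=23.7. Slicing at Δz = 1.689 mm — 8 equal slices spanning the solid's height, so layer i sits at z = i·h/8 — gives 7 non-empty perimeters. Each is a 4-segment closed polygon; G0 lifts to the layer z and rapids to the start vertex, then G1 traces the edges. The cross-section shrinks linearly with z (the slice at the apex is degenerate and omitted).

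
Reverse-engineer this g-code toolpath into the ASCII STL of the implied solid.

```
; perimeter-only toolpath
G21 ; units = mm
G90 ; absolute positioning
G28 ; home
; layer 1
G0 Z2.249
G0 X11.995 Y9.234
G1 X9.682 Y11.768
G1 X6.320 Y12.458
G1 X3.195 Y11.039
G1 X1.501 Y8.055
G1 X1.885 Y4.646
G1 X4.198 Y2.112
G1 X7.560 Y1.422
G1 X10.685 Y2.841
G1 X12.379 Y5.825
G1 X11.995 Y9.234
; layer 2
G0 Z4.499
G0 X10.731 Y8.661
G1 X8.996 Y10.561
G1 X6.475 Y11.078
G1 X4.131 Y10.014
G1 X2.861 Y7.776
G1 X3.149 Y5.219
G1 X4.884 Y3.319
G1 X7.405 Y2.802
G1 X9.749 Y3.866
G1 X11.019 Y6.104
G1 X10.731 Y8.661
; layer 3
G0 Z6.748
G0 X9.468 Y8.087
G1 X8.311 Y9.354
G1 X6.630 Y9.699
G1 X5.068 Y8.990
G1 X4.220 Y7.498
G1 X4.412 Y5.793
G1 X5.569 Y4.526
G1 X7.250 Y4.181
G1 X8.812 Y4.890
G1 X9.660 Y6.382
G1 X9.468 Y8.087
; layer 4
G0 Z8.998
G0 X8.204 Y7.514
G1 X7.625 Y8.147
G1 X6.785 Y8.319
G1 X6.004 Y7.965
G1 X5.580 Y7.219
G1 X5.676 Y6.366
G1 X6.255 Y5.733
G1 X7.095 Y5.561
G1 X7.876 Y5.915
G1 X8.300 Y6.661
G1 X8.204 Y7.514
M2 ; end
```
solid part
  facet normal 0.0000 0.0000 -1.0000
    outer loop
      vertex 6.165 13.837 0.000
      vertex 10.367 12.975 0.000
      vertex 13.259 9.808 0.000
    endloop
  endfacet
  facet normal 0.0000 0.0000 -1.0000
    outer loop
      vertex 2.259 12.064 0.000
      vertex 6.165 13.837 0.000
      vertex 13.259 9.808 0.000
    endloop
  endfacet
  facet normal 0.0000 0.0000 -1.0000
    outer loop
      vertex 0.141 8.334 0.000
      vertex 2.259 12.064 0.000
      vertex 13.259 9.808 0.000
    endloop
  endfacet
  facet normal 0.0000 0.0000 -1.0000
    outer loop
      vertex 0.621 4.072 0.000
      vertex 0.141 8.334 0.000
      vertex 13.259 9.808 0.000
    endloop
  endfacet
  facet normal 0.0000 0.0000 -1.0000
    outer loop
      vertex 3.513 0.905 0.000
      vertex 0.621 4.072 0.000
      vertex 13.259 9.808 0.000
    endloop
  endfacet
  facet normal 0.0000 0.0000 -1.0000
    outer loop
      vertex 7.715 0.043 0.000
      vertex 3.513 0.905 0.000
      vertex 13.259 9.808 0.000
    endloop
  endfacet
  facet normal 0.0000 0.0000 -1.0000
    outer loop
      vertex 11.621 1.816 0.000
      vertex 7.715 0.043 0.000
      vertex 13.259 9.808 0.000
    endloop
  endfacet
  facet normal 0.0000 0.0000 -1.0000
    outer loop
      vertex 13.739 5.546 0.000
      vertex 11.621 1.816 0.000
      vertex 13.259 9.808 0.000
    endloop
  endfacet
  facet normal 0.6369 0.5816 0.5061
    outer loop
      vertex 13.259 9.808 0.000
      vertex 10.367 12.975 0.000
      vertex 6.940 6.940 11.247
    endloop
  endfacet
  facet normal 0.1733 0.8449 0.5061
    outer loop
      vertex 10.367 12.975 0.000
      vertex 6.165 13.837 0.000
      vertex 6.940 6.940 11.247
    endloop
  endfacet
  facet normal -0.3565 0.7853 0.5061
    outer loop
      vertex 6.165 13.837 0.000
      vertex 2.259 12.064 0.000
      vertex 6.940 6.940 11.247
    endloop
  endfacet
  facet normal -0.7500 0.4259 0.5062
    outer loop
      vertex 2.259 12.064 0.000
      vertex 0.141 8.334 0.000
      vertex 6.940 6.940 11.247
    endloop
  endfacet
  facet normal -0.8570 -0.0965 0.5061
    outer loop
      vertex 0.141 8.334 0.000
      vertex 0.621 4.072 0.000
      vertex 6.940 6.940 11.247
    endloop
  endfacet
  facet normal -0.6369 -0.5816 0.5061
    outer loop
      vertex 0.621 4.072 0.000
      vertex 3.513 0.905 0.000
      vertex 6.940 6.940 11.247
    endloop
  endfacet
  facet normal -0.1733 -0.8449 0.5061
    outer loop
      vertex 3.513 0.905 0.000
      vertex 7.715 0.043 0.000
      vertex 6.940 6.940 11.247
    endloop
  endfacet
  facet normal 0.3565 -0.7853 0.5061
    outer loop
      vertex 7.715 0.043 0.000
      vertex 11.621 1.816 0.000
      vertex 6.940 6.940 11.247
    endloop
  endfacet
  facet normal 0.7500 -0.4259 0.5062
    outer loop
      vertex 11.621 1.816 0.000
      vertex 13.739 5.546 0.000
      vertex 6.940 6.940 11.247
    endloop
  endfacet
  facet normal 0.8570 0.0965 0.5061
    outer loop
      vertex 13.739 5.546 0.000
      vertex 13.259 9.808 0.000
      vertex 6.940 6.940 11.247
    endloop
  endfacet
endsolid part

The G0 Z moves step by Δz≈2.249 mm. The G1 loops shrink linearly with z, so the solid tapers from its base footprint up to z≈11.2. Closing with a flat bottom cap and the tapered top and triangulating gives 18 facets — a regular 10-sided pyramid, base circumscribed radius ≈ 6.94 mm, apex at z ≈ 11.2 mm.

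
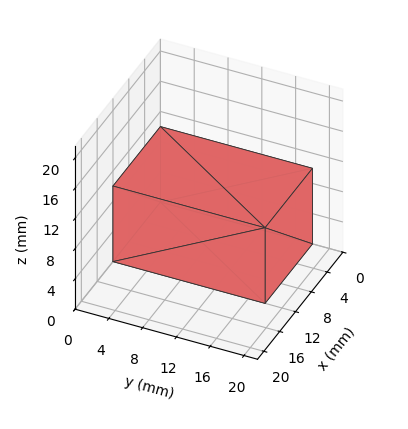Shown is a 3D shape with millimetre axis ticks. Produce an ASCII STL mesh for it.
Reading the render: the shape is a rectangular box, roughly 12 × 18 mm footprint and 10 mm tall (dimensions read to the nearest mm from the axis ticks). For the STL, each face is triangulated and given an outward normal.

solid part
  facet normal 0.0000 0.0000 -1.0000
    outer loop
      vertex 12.000 18.000 0.000
      vertex 12.000 0.000 0.000
      vertex 0.000 0.000 0.000
    endloop
  endfacet
  facet normal 0.0000 0.0000 -1.0000
    outer loop
      vertex 0.000 18.000 0.000
      vertex 12.000 18.000 0.000
      vertex 0.000 0.000 0.000
    endloop
  endfacet
  facet normal 0.0000 0.0000 1.0000
    outer loop
      vertex 0.000 0.000 10.000
      vertex 12.000 0.000 10.000
      vertex 12.000 18.000 10.000
    endloop
  endfacet
  facet normal 0.0000 0.0000 1.0000
    outer loop
      vertex 0.000 0.000 10.000
      vertex 12.000 18.000 10.000
      vertex 0.000 18.000 10.000
    endloop
  endfacet
  facet normal 0.0000 -1.0000 0.0000
    outer loop
      vertex 0.000 0.000 0.000
      vertex 12.000 0.000 0.000
      vertex 12.000 0.000 10.000
    endloop
  endfacet
  facet normal 0.0000 -1.0000 0.0000
    outer loop
      vertex 0.000 0.000 0.000
      vertex 12.000 0.000 10.000
      vertex 0.000 0.000 10.000
    endloop
  endfacet
  facet normal 0.0000 1.0000 0.0000
    outer loop
      vertex 12.000 18.000 10.000
      vertex 12.000 18.000 0.000
      vertex 0.000 18.000 0.000
    endloop
  endfacet
  facet normal 0.0000 1.0000 0.0000
    outer loop
      vertex 0.000 18.000 10.000
      vertex 12.000 18.000 10.000
      vertex 0.000 18.000 0.000
    endloop
  endfacet
  facet normal -1.0000 0.0000 0.0000
    outer loop
      vertex 0.000 18.000 10.000
      vertex 0.000 18.000 0.000
      vertex 0.000 0.000 0.000
    endloop
  endfacet
  facet normal -1.0000 0.0000 0.0000
    outer loop
      vertex 0.000 0.000 10.000
      vertex 0.000 18.000 10.000
      vertex 0.000 0.000 0.000
    endloop
  endfacet
  facet normal 1.0000 0.0000 0.0000
    outer loop
      vertex 12.000 0.000 0.000
      vertex 12.000 18.000 0.000
      vertex 12.000 18.000 10.000
    endloop
  endfacet
  facet normal 1.0000 0.0000 0.0000
    outer loop
      vertex 12.000 0.000 0.000
      vertex 12.000 18.000 10.000
      vertex 12.000 0.000 10.000
    endloop
  endfacet
endsolid part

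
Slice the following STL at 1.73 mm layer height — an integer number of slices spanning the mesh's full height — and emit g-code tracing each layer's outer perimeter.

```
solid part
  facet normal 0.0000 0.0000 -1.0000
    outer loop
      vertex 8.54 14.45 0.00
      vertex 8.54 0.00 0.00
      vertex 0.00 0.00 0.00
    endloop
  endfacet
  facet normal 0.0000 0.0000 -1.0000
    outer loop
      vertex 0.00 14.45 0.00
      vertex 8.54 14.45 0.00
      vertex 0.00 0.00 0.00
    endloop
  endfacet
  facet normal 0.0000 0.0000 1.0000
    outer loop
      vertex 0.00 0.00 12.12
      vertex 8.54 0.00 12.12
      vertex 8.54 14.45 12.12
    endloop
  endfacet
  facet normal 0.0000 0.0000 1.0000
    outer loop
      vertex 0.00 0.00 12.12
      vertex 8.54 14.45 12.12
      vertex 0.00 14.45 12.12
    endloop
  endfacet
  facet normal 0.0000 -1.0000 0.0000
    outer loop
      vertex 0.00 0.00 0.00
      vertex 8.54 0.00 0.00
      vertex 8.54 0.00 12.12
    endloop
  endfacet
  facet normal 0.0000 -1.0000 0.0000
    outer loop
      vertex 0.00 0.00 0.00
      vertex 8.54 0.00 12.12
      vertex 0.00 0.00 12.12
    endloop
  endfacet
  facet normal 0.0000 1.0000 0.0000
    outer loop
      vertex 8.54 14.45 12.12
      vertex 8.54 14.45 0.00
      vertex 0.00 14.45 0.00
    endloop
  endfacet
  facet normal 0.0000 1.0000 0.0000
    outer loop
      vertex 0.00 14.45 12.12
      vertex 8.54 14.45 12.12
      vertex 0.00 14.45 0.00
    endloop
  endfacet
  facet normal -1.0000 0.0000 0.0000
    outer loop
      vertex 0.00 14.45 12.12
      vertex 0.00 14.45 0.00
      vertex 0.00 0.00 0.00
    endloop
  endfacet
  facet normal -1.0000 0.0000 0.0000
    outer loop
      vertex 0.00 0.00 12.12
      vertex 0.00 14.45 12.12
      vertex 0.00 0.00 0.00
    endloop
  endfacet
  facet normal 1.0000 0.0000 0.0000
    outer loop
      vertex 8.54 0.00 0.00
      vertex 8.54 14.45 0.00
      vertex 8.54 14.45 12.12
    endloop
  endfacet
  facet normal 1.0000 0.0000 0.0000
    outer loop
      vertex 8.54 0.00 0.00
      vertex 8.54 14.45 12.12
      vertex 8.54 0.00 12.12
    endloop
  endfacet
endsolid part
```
; perimeter-only toolpath
G21 ; units = mm
G90 ; absolute positioning
G28 ; home
; layer 1
G0 Z1.73
G0 X0.00 Y0.00
G1 X8.54 Y0.00
G1 X8.54 Y14.45
G1 X0.00 Y14.45
G1 X0.00 Y0.00
; layer 2
G0 Z3.46
G0 X0.00 Y0.00
G1 X8.54 Y0.00
G1 X8.54 Y14.45
G1 X0.00 Y14.45
G1 X0.00 Y0.00
; layer 3
G0 Z5.19
G0 X0.00 Y0.00
G1 X8.54 Y0.00
G1 X8.54 Y14.45
G1 X0.00 Y14.45
G1 X0.00 Y0.00
; layer 4
G0 Z6.93
G0 X0.00 Y0.00
G1 X8.54 Y0.00
G1 X8.54 Y14.45
G1 X0.00 Y14.45
G1 X0.00 Y0.00
; layer 5
G0 Z8.66
G0 X0.00 Y0.00
G1 X8.54 Y0.00
G1 X8.54 Y14.45
G1 X0.00 Y14.45
G1 X0.00 Y0.00
; layer 6
G0 Z10.39
G0 X0.00 Y0.00
G1 X8.54 Y0.00
G1 X8.54 Y14.45
G1 X0.00 Y14.45
G1 X0.00 Y0.00
; layer 7
G0 Z12.12
G0 X0.00 Y0.00
G1 X8.54 Y0.00
G1 X8.54 Y14.45
G1 X0.00 Y14.45
G1 X0.00 Y0.00
M2 ; end

The solid is a rectangular box, roughly 8.54 × 14.4 mm footprint and 12.1 mm tall. Slicing at Δz = 1.73 mm — 7 equal slices spanning the solid's height, so layer i sits at z = i·h/7 — gives 7 non-empty perimeters. Each is a 4-segment closed polygon; G0 lifts to the layer z and rapids to the start vertex, then G1 traces the edges.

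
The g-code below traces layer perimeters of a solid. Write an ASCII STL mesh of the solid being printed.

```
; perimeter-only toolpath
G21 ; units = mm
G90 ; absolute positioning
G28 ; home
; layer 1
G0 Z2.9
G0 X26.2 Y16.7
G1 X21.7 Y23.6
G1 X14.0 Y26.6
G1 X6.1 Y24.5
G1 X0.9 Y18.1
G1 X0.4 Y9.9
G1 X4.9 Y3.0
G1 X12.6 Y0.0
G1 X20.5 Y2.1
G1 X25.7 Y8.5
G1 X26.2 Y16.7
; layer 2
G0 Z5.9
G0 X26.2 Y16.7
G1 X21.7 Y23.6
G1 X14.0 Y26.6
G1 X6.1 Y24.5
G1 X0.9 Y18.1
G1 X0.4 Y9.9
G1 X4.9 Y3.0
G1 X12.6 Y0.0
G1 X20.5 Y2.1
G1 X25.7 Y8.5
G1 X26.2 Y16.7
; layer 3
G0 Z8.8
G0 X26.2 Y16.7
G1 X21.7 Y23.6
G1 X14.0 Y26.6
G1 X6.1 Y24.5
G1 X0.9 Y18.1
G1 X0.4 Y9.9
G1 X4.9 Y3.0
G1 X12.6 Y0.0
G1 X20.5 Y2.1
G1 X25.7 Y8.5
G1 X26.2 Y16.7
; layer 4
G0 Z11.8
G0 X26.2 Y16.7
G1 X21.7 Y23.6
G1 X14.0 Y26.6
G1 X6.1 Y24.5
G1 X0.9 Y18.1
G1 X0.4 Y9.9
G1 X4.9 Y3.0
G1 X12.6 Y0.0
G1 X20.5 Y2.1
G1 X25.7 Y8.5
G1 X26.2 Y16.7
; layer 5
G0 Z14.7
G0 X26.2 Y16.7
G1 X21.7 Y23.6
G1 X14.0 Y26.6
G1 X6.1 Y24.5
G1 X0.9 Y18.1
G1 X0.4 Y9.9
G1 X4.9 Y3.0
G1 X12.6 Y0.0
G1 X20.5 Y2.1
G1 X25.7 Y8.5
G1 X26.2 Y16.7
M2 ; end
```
solid part
  facet normal 0.0000 0.0000 -1.0000
    outer loop
      vertex 14.0 26.6 0.0
      vertex 21.7 23.6 0.0
      vertex 26.2 16.7 0.0
    endloop
  endfacet
  facet normal 0.0000 0.0000 -1.0000
    outer loop
      vertex 6.1 24.5 0.0
      vertex 14.0 26.6 0.0
      vertex 26.2 16.7 0.0
    endloop
  endfacet
  facet normal 0.0000 0.0000 -1.0000
    outer loop
      vertex 0.9 18.1 0.0
      vertex 6.1 24.5 0.0
      vertex 26.2 16.7 0.0
    endloop
  endfacet
  facet normal 0.0000 0.0000 -1.0000
    outer loop
      vertex 0.4 9.9 0.0
      vertex 0.9 18.1 0.0
      vertex 26.2 16.7 0.0
    endloop
  endfacet
  facet normal 0.0000 0.0000 -1.0000
    outer loop
      vertex 4.9 3.0 0.0
      vertex 0.4 9.9 0.0
      vertex 26.2 16.7 0.0
    endloop
  endfacet
  facet normal 0.0000 0.0000 -1.0000
    outer loop
      vertex 12.6 0.0 0.0
      vertex 4.9 3.0 0.0
      vertex 26.2 16.7 0.0
    endloop
  endfacet
  facet normal 0.0000 0.0000 -1.0000
    outer loop
      vertex 20.5 2.1 0.0
      vertex 12.6 0.0 0.0
      vertex 26.2 16.7 0.0
    endloop
  endfacet
  facet normal 0.0000 0.0000 -1.0000
    outer loop
      vertex 25.7 8.5 0.0
      vertex 20.5 2.1 0.0
      vertex 26.2 16.7 0.0
    endloop
  endfacet
  facet normal 0.0000 0.0000 1.0000
    outer loop
      vertex 26.2 16.7 14.7
      vertex 21.7 23.6 14.7
      vertex 14.0 26.6 14.7
    endloop
  endfacet
  facet normal 0.0000 0.0000 1.0000
    outer loop
      vertex 26.2 16.7 14.7
      vertex 14.0 26.6 14.7
      vertex 6.1 24.5 14.7
    endloop
  endfacet
  facet normal 0.0000 0.0000 1.0000
    outer loop
      vertex 26.2 16.7 14.7
      vertex 6.1 24.5 14.7
      vertex 0.9 18.1 14.7
    endloop
  endfacet
  facet normal 0.0000 0.0000 1.0000
    outer loop
      vertex 26.2 16.7 14.7
      vertex 0.9 18.1 14.7
      vertex 0.4 9.9 14.7
    endloop
  endfacet
  facet normal 0.0000 0.0000 1.0000
    outer loop
      vertex 26.2 16.7 14.7
      vertex 0.4 9.9 14.7
      vertex 4.9 3.0 14.7
    endloop
  endfacet
  facet normal 0.0000 0.0000 1.0000
    outer loop
      vertex 26.2 16.7 14.7
      vertex 4.9 3.0 14.7
      vertex 12.6 0.0 14.7
    endloop
  endfacet
  facet normal 0.0000 0.0000 1.0000
    outer loop
      vertex 26.2 16.7 14.7
      vertex 12.6 0.0 14.7
      vertex 20.5 2.1 14.7
    endloop
  endfacet
  facet normal 0.0000 0.0000 1.0000
    outer loop
      vertex 26.2 16.7 14.7
      vertex 20.5 2.1 14.7
      vertex 25.7 8.5 14.7
    endloop
  endfacet
  facet normal 0.8376 0.5463 0.0000
    outer loop
      vertex 26.2 16.7 0.0
      vertex 21.7 23.6 0.0
      vertex 21.7 23.6 14.7
    endloop
  endfacet
  facet normal 0.8376 0.5463 0.0000
    outer loop
      vertex 26.2 16.7 0.0
      vertex 21.7 23.6 14.7
      vertex 26.2 16.7 14.7
    endloop
  endfacet
  facet normal 0.3630 0.9318 0.0000
    outer loop
      vertex 21.7 23.6 0.0
      vertex 14.0 26.6 0.0
      vertex 14.0 26.6 14.7
    endloop
  endfacet
  facet normal 0.3630 0.9318 0.0000
    outer loop
      vertex 21.7 23.6 0.0
      vertex 14.0 26.6 14.7
      vertex 21.7 23.6 14.7
    endloop
  endfacet
  facet normal -0.2569 0.9664 0.0000
    outer loop
      vertex 14.0 26.6 0.0
      vertex 6.1 24.5 0.0
      vertex 6.1 24.5 14.7
    endloop
  endfacet
  facet normal -0.2569 0.9664 0.0000
    outer loop
      vertex 14.0 26.6 0.0
      vertex 6.1 24.5 14.7
      vertex 14.0 26.6 14.7
    endloop
  endfacet
  facet normal -0.7761 0.6306 0.0000
    outer loop
      vertex 6.1 24.5 0.0
      vertex 0.9 18.1 0.0
      vertex 0.9 18.1 14.7
    endloop
  endfacet
  facet normal -0.7761 0.6306 0.0000
    outer loop
      vertex 6.1 24.5 0.0
      vertex 0.9 18.1 14.7
      vertex 6.1 24.5 14.7
    endloop
  endfacet
  facet normal -0.9981 0.0609 0.0000
    outer loop
      vertex 0.9 18.1 0.0
      vertex 0.4 9.9 0.0
      vertex 0.4 9.9 14.7
    endloop
  endfacet
  facet normal -0.9981 0.0609 0.0000
    outer loop
      vertex 0.9 18.1 0.0
      vertex 0.4 9.9 14.7
      vertex 0.9 18.1 14.7
    endloop
  endfacet
  facet normal -0.8376 -0.5463 0.0000
    outer loop
      vertex 0.4 9.9 0.0
      vertex 4.9 3.0 0.0
      vertex 4.9 3.0 14.7
    endloop
  endfacet
  facet normal -0.8376 -0.5463 0.0000
    outer loop
      vertex 0.4 9.9 0.0
      vertex 4.9 3.0 14.7
      vertex 0.4 9.9 14.7
    endloop
  endfacet
  facet normal -0.3630 -0.9318 0.0000
    outer loop
      vertex 4.9 3.0 0.0
      vertex 12.6 0.0 0.0
      vertex 12.6 0.0 14.7
    endloop
  endfacet
  facet normal -0.3630 -0.9318 0.0000
    outer loop
      vertex 4.9 3.0 0.0
      vertex 12.6 0.0 14.7
      vertex 4.9 3.0 14.7
    endloop
  endfacet
  facet normal 0.2569 -0.9664 0.0000
    outer loop
      vertex 12.6 0.0 0.0
      vertex 20.5 2.1 0.0
      vertex 20.5 2.1 14.7
    endloop
  endfacet
  facet normal 0.2569 -0.9664 0.0000
    outer loop
      vertex 12.6 0.0 0.0
      vertex 20.5 2.1 14.7
      vertex 12.6 0.0 14.7
    endloop
  endfacet
  facet normal 0.7761 -0.6306 0.0000
    outer loop
      vertex 20.5 2.1 0.0
      vertex 25.7 8.5 0.0
      vertex 25.7 8.5 14.7
    endloop
  endfacet
  facet normal 0.7761 -0.6306 0.0000
    outer loop
      vertex 20.5 2.1 0.0
      vertex 25.7 8.5 14.7
      vertex 20.5 2.1 14.7
    endloop
  endfacet
  facet normal 0.9981 -0.0609 0.0000
    outer loop
      vertex 25.7 8.5 0.0
      vertex 26.2 16.7 0.0
      vertex 26.2 16.7 14.7
    endloop
  endfacet
  facet normal 0.9981 -0.0609 0.0000
    outer loop
      vertex 25.7 8.5 0.0
      vertex 26.2 16.7 14.7
      vertex 25.7 8.5 14.7
    endloop
  endfacet
endsolid part

The G0 Z moves step by Δz≈2.9 mm. Every layer's G1 loop is the same polygon, so the solid is a straight extrusion of it from z=0 to z≈14.7. Closing with flat bottom and top caps and triangulating gives 36 facets — a regular 10-sided prism (a cylinder approximated with 10 flat sides), circumscribed radius ≈ 13.3 mm, height ≈ 14.7 mm.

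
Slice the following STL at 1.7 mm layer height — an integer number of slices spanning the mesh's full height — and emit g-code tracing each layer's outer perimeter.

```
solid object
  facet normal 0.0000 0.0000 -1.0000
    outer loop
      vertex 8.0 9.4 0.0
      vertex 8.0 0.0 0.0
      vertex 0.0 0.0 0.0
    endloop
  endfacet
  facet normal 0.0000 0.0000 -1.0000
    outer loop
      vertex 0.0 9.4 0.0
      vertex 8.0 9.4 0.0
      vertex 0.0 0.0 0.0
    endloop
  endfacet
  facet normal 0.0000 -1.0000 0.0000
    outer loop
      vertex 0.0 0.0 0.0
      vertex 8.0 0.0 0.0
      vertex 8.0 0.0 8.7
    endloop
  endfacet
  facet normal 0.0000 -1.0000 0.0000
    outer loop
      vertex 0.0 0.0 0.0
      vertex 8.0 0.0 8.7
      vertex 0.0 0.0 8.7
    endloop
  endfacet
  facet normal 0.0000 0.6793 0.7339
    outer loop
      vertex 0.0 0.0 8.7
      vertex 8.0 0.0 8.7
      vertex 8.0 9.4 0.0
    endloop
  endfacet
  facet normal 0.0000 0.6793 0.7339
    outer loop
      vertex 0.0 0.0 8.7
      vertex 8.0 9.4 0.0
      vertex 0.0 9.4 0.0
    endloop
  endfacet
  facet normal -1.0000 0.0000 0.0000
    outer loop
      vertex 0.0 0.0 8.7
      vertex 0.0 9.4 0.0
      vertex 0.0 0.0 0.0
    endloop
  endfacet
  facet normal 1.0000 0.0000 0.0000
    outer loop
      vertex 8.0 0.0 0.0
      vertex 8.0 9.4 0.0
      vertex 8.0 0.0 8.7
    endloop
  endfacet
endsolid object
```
; perimeter-only toolpath
G21 ; units = mm
G90 ; absolute positioning
G28 ; home
; layer 1
G0 Z1.7
G0 X0.0 Y0.0
G1 X8.0 Y0.0
G1 X8.0 Y7.5
G1 X0.0 Y7.5
G1 X0.0 Y0.0
; layer 2
G0 Z3.5
G0 X0.0 Y0.0
G1 X8.0 Y0.0
G1 X8.0 Y5.6
G1 X0.0 Y5.6
G1 X0.0 Y0.0
; layer 3
G0 Z5.2
G0 X0.0 Y0.0
G1 X8.0 Y0.0
G1 X8.0 Y3.8
G1 X0.0 Y3.8
G1 X0.0 Y0.0
; layer 4
G0 Z7.0
G0 X0.0 Y0.0
G1 X8.0 Y0.0
G1 X8.0 Y1.9
G1 X0.0 Y1.9
G1 X0.0 Y0.0
M2 ; end

The solid is a wedge (ramp): 8 × 9.4 mm base, rising to 8.7 mm along the y=0 edge and sloping linearly to z=0 at y=9.4. Slicing at Δz = 1.7 mm — 5 equal slices spanning the solid's height, so layer i sits at z = i·h/5 — gives 4 non-empty perimeters. Each is a 4-segment closed polygon; G0 lifts to the layer z and rapids to the start vertex, then G1 traces the edges. The cross-section shrinks linearly with z (the slice at the apex is degenerate and omitted).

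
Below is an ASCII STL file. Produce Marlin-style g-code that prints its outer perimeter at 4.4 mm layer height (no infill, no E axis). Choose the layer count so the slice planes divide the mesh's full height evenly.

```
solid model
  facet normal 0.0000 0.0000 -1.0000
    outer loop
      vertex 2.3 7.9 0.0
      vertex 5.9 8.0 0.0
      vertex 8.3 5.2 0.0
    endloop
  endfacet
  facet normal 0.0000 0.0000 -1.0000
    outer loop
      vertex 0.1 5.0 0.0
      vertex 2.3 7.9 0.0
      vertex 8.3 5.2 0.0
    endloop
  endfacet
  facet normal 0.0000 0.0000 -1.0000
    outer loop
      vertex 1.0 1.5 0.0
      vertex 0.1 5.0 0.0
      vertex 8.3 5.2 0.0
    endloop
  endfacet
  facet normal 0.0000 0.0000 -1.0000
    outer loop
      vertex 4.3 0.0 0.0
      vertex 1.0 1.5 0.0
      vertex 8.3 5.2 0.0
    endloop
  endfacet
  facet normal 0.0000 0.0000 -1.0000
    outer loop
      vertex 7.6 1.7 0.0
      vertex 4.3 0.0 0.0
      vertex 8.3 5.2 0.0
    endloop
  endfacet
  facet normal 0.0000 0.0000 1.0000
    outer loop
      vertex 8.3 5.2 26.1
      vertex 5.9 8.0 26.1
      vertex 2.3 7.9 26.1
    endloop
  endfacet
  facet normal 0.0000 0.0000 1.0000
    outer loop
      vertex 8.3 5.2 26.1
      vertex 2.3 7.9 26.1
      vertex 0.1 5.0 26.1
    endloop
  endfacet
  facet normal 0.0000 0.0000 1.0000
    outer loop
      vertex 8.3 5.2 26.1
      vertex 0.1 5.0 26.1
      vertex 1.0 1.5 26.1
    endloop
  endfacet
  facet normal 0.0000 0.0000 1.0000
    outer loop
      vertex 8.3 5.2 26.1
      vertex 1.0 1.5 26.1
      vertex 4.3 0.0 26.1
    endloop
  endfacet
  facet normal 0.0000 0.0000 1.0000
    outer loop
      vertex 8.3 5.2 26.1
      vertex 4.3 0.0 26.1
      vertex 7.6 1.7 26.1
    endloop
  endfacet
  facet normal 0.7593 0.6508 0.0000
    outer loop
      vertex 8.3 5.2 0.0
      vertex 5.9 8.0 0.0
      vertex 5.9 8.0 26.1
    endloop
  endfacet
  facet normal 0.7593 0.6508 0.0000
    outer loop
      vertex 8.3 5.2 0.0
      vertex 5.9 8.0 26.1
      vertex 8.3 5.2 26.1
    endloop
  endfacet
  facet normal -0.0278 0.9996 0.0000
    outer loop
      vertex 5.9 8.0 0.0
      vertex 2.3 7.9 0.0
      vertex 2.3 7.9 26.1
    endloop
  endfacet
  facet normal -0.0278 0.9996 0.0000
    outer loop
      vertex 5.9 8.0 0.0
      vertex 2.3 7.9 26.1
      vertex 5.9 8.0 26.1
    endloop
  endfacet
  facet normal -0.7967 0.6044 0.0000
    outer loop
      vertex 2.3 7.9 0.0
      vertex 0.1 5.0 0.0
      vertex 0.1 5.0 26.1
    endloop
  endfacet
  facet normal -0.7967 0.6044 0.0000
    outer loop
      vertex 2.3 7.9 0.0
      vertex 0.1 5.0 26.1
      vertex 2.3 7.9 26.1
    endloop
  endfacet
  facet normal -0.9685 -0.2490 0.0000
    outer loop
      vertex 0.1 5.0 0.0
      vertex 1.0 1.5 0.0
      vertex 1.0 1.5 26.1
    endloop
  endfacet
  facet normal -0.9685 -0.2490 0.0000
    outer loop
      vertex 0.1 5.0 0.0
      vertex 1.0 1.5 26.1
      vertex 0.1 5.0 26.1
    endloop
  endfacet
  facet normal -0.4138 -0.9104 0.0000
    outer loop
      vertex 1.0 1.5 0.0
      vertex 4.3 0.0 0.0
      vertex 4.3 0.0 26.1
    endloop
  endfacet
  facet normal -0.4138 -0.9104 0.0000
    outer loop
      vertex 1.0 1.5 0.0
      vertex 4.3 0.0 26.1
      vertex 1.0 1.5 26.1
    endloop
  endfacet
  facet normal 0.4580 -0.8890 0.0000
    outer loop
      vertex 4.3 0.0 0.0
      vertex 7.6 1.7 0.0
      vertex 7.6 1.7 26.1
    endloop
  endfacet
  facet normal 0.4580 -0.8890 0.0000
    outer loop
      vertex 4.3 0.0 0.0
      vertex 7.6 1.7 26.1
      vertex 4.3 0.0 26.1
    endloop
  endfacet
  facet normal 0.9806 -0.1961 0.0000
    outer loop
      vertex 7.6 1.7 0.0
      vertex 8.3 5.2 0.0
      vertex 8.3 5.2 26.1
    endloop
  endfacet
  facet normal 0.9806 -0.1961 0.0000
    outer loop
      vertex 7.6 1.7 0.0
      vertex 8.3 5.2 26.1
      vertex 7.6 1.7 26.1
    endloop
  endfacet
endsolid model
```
; perimeter-only toolpath
G21 ; units = mm
G90 ; absolute positioning
G28 ; home
; layer 1
G0 Z4.4
G0 X8.3 Y5.2
G1 X5.9 Y8.0
G1 X2.3 Y7.9
G1 X0.1 Y5.0
G1 X1.0 Y1.5
G1 X4.3 Y0.0
G1 X7.6 Y1.7
G1 X8.3 Y5.2
; layer 2
G0 Z8.7
G0 X8.3 Y5.2
G1 X5.9 Y8.0
G1 X2.3 Y7.9
G1 X0.1 Y5.0
G1 X1.0 Y1.5
G1 X4.3 Y0.0
G1 X7.6 Y1.7
G1 X8.3 Y5.2
; layer 3
G0 Z13.1
G0 X8.3 Y5.2
G1 X5.9 Y8.0
G1 X2.3 Y7.9
G1 X0.1 Y5.0
G1 X1.0 Y1.5
G1 X4.3 Y0.0
G1 X7.6 Y1.7
G1 X8.3 Y5.2
; layer 4
G0 Z17.4
G0 X8.3 Y5.2
G1 X5.9 Y8.0
G1 X2.3 Y7.9
G1 X0.1 Y5.0
G1 X1.0 Y1.5
G1 X4.3 Y0.0
G1 X7.6 Y1.7
G1 X8.3 Y5.2
; layer 5
G0 Z21.8
G0 X8.3 Y5.2
G1 X5.9 Y8.0
G1 X2.3 Y7.9
G1 X0.1 Y5.0
G1 X1.0 Y1.5
G1 X4.3 Y0.0
G1 X7.6 Y1.7
G1 X8.3 Y5.2
; layer 6
G0 Z26.1
G0 X8.3 Y5.2
G1 X5.9 Y8.0
G1 X2.3 Y7.9
G1 X0.1 Y5.0
G1 X1.0 Y1.5
G1 X4.3 Y0.0
G1 X7.6 Y1.7
G1 X8.3 Y5.2
M2 ; end

The solid is a regular 7-sided prism (a cylinder approximated with 7 flat sides), circumscribed radius ≈ 4.2 mm, height ≈ 26.1 mm. Slicing at Δz = 4.4 mm — 6 equal slices spanning the solid's height, so layer i sits at z = i·h/6 — gives 6 non-empty perimeters. Each is a 7-segment closed polygon; G0 lifts to the layer z and rapids to the start vertex, then G1 traces the edges.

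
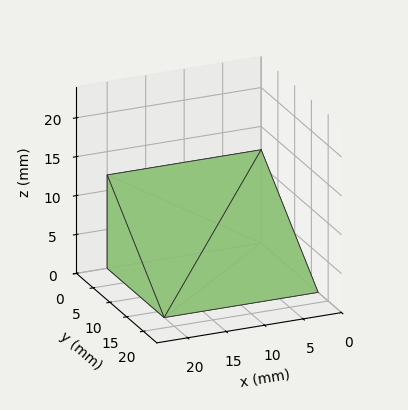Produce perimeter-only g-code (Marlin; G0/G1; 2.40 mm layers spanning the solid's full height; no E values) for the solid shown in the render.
Reading the render: the shape is a wedge (ramp): 20 × 17 mm base, rising to 12 mm along the y=0 edge and sloping linearly to z=0 at y=17 (dimensions read to the nearest mm from the axis ticks). For the g-code, the solid's height is divided into equal slices at the stated Δz and each level perimeter traced with G1 moves after a G0 lift.

; perimeter-only toolpath
G21 ; units = mm
G90 ; absolute positioning
G28 ; home
; layer 1
G0 Z2.40
G0 X0.00 Y0.00
G1 X20.00 Y0.00
G1 X20.00 Y13.60
G1 X0.00 Y13.60
G1 X0.00 Y0.00
; layer 2
G0 Z4.80
G0 X0.00 Y0.00
G1 X20.00 Y0.00
G1 X20.00 Y10.20
G1 X0.00 Y10.20
G1 X0.00 Y0.00
; layer 3
G0 Z7.20
G0 X0.00 Y0.00
G1 X20.00 Y0.00
G1 X20.00 Y6.80
G1 X0.00 Y6.80
G1 X0.00 Y0.00
; layer 4
G0 Z9.60
G0 X0.00 Y0.00
G1 X20.00 Y0.00
G1 X20.00 Y3.40
G1 X0.00 Y3.40
G1 X0.00 Y0.00
M2 ; end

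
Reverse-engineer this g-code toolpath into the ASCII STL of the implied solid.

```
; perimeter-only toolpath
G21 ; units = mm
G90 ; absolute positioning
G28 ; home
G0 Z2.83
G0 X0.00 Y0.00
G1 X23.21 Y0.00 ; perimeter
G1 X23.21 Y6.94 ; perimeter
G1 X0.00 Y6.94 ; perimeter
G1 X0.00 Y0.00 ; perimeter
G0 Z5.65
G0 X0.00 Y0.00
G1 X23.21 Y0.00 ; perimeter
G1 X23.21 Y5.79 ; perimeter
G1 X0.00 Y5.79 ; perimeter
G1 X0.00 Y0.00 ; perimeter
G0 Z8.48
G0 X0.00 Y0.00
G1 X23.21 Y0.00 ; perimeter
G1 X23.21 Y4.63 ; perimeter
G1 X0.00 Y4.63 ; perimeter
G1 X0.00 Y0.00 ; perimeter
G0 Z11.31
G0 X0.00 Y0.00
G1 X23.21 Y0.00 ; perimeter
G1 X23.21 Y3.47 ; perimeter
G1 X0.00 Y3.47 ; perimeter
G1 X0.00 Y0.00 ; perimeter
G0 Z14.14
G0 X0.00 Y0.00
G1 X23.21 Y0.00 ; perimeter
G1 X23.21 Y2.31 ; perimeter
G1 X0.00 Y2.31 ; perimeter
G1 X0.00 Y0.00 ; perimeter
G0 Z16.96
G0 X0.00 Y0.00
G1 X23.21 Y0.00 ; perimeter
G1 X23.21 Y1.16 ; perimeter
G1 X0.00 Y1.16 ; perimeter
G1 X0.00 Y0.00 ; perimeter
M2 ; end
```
solid part
  facet normal 0.0000 0.0000 -1.0000
    outer loop
      vertex 23.21 8.10 0.00
      vertex 23.21 0.00 0.00
      vertex 0.00 0.00 0.00
    endloop
  endfacet
  facet normal 0.0000 0.0000 -1.0000
    outer loop
      vertex 0.00 8.10 0.00
      vertex 23.21 8.10 0.00
      vertex 0.00 0.00 0.00
    endloop
  endfacet
  facet normal 0.0000 -1.0000 0.0000
    outer loop
      vertex 0.00 0.00 0.00
      vertex 23.21 0.00 0.00
      vertex 23.21 0.00 19.79
    endloop
  endfacet
  facet normal 0.0000 -1.0000 0.0000
    outer loop
      vertex 0.00 0.00 0.00
      vertex 23.21 0.00 19.79
      vertex 0.00 0.00 19.79
    endloop
  endfacet
  facet normal 0.0000 0.9255 0.3788
    outer loop
      vertex 0.00 0.00 19.79
      vertex 23.21 0.00 19.79
      vertex 23.21 8.10 0.00
    endloop
  endfacet
  facet normal 0.0000 0.9255 0.3788
    outer loop
      vertex 0.00 0.00 19.79
      vertex 23.21 8.10 0.00
      vertex 0.00 8.10 0.00
    endloop
  endfacet
  facet normal -1.0000 0.0000 0.0000
    outer loop
      vertex 0.00 0.00 19.79
      vertex 0.00 8.10 0.00
      vertex 0.00 0.00 0.00
    endloop
  endfacet
  facet normal 1.0000 0.0000 0.0000
    outer loop
      vertex 23.21 0.00 0.00
      vertex 23.21 8.10 0.00
      vertex 23.21 0.00 19.79
    endloop
  endfacet
endsolid part

The G0 Z moves step by Δz≈2.83 mm. The G1 loops shrink linearly with z, so the solid tapers from its base footprint up to z≈19.8. Closing with a flat bottom cap and the tapered top and triangulating gives 8 facets — a wedge (ramp): 23.2 × 8.1 mm base, rising to 19.8 mm along the y=0 edge and sloping linearly to z=0 at y=8.1.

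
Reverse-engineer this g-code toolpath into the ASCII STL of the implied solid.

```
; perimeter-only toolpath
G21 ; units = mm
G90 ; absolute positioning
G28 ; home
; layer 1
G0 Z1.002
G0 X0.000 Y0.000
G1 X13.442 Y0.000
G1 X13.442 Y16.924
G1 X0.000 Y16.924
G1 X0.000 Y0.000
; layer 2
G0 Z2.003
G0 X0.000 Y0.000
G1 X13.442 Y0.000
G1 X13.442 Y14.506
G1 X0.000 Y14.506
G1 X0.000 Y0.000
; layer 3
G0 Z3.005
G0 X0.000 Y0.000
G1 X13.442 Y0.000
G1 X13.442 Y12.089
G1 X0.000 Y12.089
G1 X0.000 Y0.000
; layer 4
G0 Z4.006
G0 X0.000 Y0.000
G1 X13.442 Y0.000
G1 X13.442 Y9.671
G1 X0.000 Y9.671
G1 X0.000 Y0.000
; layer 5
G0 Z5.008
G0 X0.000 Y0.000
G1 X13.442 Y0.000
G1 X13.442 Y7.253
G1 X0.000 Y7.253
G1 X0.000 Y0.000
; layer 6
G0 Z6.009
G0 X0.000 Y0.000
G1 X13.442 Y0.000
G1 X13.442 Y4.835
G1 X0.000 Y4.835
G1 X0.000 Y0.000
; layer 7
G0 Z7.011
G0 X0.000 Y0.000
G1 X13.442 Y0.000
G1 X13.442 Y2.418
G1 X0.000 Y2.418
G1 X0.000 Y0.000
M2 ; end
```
solid part
  facet normal 0.0000 0.0000 -1.0000
    outer loop
      vertex 13.442 19.342 0.000
      vertex 13.442 0.000 0.000
      vertex 0.000 0.000 0.000
    endloop
  endfacet
  facet normal 0.0000 0.0000 -1.0000
    outer loop
      vertex 0.000 19.342 0.000
      vertex 13.442 19.342 0.000
      vertex 0.000 0.000 0.000
    endloop
  endfacet
  facet normal 0.0000 -1.0000 0.0000
    outer loop
      vertex 0.000 0.000 0.000
      vertex 13.442 0.000 0.000
      vertex 13.442 0.000 8.012
    endloop
  endfacet
  facet normal 0.0000 -1.0000 0.0000
    outer loop
      vertex 0.000 0.000 0.000
      vertex 13.442 0.000 8.012
      vertex 0.000 0.000 8.012
    endloop
  endfacet
  facet normal 0.0000 0.3827 0.9239
    outer loop
      vertex 0.000 0.000 8.012
      vertex 13.442 0.000 8.012
      vertex 13.442 19.342 0.000
    endloop
  endfacet
  facet normal 0.0000 0.3827 0.9239
    outer loop
      vertex 0.000 0.000 8.012
      vertex 13.442 19.342 0.000
      vertex 0.000 19.342 0.000
    endloop
  endfacet
  facet normal -1.0000 0.0000 0.0000
    outer loop
      vertex 0.000 0.000 8.012
      vertex 0.000 19.342 0.000
      vertex 0.000 0.000 0.000
    endloop
  endfacet
  facet normal 1.0000 0.0000 0.0000
    outer loop
      vertex 13.442 0.000 0.000
      vertex 13.442 19.342 0.000
      vertex 13.442 0.000 8.012
    endloop
  endfacet
endsolid part

The G0 Z moves step by Δz≈1.002 mm. The G1 loops shrink linearly with z, so the solid tapers from its base footprint up to z≈8.01. Closing with a flat bottom cap and the tapered top and triangulating gives 8 facets — a wedge (ramp): 13.4 × 19.3 mm base, rising to 8.01 mm along the y=0 edge and sloping linearly to z=0 at y=19.3.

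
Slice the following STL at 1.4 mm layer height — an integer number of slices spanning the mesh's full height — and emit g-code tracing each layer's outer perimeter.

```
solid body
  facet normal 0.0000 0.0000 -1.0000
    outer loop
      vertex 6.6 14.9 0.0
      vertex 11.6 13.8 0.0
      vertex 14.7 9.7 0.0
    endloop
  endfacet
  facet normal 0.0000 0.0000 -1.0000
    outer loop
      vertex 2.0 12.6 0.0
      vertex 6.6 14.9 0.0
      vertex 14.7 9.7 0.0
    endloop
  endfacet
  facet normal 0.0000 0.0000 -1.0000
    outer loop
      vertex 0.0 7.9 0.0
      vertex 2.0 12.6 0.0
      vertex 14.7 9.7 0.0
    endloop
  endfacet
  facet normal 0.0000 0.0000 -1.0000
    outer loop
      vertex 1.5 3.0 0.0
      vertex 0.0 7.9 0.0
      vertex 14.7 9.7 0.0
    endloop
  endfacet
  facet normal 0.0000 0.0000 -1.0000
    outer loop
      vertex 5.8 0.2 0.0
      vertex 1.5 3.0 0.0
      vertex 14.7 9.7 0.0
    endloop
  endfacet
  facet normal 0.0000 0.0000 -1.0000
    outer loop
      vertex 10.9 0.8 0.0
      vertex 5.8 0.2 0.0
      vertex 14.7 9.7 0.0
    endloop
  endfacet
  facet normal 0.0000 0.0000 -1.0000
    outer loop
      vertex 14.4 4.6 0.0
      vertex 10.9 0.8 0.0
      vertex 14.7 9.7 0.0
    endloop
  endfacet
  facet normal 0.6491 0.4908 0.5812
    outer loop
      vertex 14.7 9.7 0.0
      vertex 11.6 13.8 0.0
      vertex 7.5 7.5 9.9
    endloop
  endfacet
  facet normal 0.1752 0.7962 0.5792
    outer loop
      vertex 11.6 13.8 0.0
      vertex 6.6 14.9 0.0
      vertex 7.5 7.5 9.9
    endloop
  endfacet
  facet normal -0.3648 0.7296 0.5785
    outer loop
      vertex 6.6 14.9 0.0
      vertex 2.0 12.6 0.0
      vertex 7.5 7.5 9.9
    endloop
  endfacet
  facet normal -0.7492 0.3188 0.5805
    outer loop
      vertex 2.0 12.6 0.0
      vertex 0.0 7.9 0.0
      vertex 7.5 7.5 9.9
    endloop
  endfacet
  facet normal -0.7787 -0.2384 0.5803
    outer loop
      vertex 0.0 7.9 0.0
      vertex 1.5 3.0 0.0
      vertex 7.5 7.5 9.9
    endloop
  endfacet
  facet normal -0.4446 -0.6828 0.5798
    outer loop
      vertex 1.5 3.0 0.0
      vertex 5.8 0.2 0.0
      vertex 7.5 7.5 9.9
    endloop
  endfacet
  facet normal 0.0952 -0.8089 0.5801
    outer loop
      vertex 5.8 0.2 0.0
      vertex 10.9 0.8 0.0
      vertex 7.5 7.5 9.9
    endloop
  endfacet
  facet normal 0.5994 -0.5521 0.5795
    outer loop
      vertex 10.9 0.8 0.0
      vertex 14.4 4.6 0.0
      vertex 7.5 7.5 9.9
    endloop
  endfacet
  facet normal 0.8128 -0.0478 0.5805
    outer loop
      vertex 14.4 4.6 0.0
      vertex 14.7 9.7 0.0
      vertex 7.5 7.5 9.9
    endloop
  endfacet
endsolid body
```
; perimeter-only toolpath
G21 ; units = mm
G90 ; absolute positioning
G28 ; home
; layer 1
G0 Z1.4
G0 X13.7 Y9.4
G1 X11.0 Y12.9
G1 X6.7 Y13.8
G1 X2.8 Y11.9
G1 X1.1 Y7.8
G1 X2.4 Y3.6
G1 X6.0 Y1.2
G1 X10.4 Y1.8
G1 X13.4 Y5.0
G1 X13.7 Y9.4
; layer 2
G0 Z2.8
G0 X12.6 Y9.1
G1 X10.4 Y12.0
G1 X6.9 Y12.8
G1 X3.6 Y11.1
G1 X2.1 Y7.8
G1 X3.2 Y4.3
G1 X6.3 Y2.3
G1 X9.9 Y2.7
G1 X12.4 Y5.4
G1 X12.6 Y9.1
; layer 3
G0 Z4.2
G0 X11.6 Y8.8
G1 X9.8 Y11.1
G1 X7.0 Y11.7
G1 X4.4 Y10.4
G1 X3.2 Y7.7
G1 X4.1 Y4.9
G1 X6.5 Y3.3
G1 X9.4 Y3.7
G1 X11.4 Y5.8
G1 X11.6 Y8.8
; layer 4
G0 Z5.7
G0 X10.6 Y8.4
G1 X9.3 Y10.2
G1 X7.1 Y10.7
G1 X5.1 Y9.7
G1 X4.3 Y7.7
G1 X4.9 Y5.6
G1 X6.8 Y4.4
G1 X9.0 Y4.6
G1 X10.5 Y6.3
G1 X10.6 Y8.4
; layer 5
G0 Z7.1
G0 X9.6 Y8.1
G1 X8.7 Y9.3
G1 X7.2 Y9.6
G1 X5.9 Y9.0
G1 X5.4 Y7.6
G1 X5.8 Y6.2
G1 X7.0 Y5.4
G1 X8.5 Y5.6
G1 X9.5 Y6.7
G1 X9.6 Y8.1
; layer 6
G0 Z8.5
G0 X8.5 Y7.8
G1 X8.1 Y8.4
G1 X7.4 Y8.6
G1 X6.7 Y8.2
G1 X6.4 Y7.6
G1 X6.6 Y6.9
G1 X7.3 Y6.5
G1 X8.0 Y6.5
G1 X8.5 Y7.1
G1 X8.5 Y7.8
M2 ; end

The solid is a regular 9-sided pyramid, base circumscribed radius ≈ 7.5 mm, apex at z ≈ 9.9 mm. Slicing at Δz = 1.4 mm — 7 equal slices spanning the solid's height, so layer i sits at z = i·h/7 — gives 6 non-empty perimeters. Each is a 9-segment closed polygon; G0 lifts to the layer z and rapids to the start vertex, then G1 traces the edges. The cross-section shrinks linearly with z (the slice at the apex is degenerate and omitted).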